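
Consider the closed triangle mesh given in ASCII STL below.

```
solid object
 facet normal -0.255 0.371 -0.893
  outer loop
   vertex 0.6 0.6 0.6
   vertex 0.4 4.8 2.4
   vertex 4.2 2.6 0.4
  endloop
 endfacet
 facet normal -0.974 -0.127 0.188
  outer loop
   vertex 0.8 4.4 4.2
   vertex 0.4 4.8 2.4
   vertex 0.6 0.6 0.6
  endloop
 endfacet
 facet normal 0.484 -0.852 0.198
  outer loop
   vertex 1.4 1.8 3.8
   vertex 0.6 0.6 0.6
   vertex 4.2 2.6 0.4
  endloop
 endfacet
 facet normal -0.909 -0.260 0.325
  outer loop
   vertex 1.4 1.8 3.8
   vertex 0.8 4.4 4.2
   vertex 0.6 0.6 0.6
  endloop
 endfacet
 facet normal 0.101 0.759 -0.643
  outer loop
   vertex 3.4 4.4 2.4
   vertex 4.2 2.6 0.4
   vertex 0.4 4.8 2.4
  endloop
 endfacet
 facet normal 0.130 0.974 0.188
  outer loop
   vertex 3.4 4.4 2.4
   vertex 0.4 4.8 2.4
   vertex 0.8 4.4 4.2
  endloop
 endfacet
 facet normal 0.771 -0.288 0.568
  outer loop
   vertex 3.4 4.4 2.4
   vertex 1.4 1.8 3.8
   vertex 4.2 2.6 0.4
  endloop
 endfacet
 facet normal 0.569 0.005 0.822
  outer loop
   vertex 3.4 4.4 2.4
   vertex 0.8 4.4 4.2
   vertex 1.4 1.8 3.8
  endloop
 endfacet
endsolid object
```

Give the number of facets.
8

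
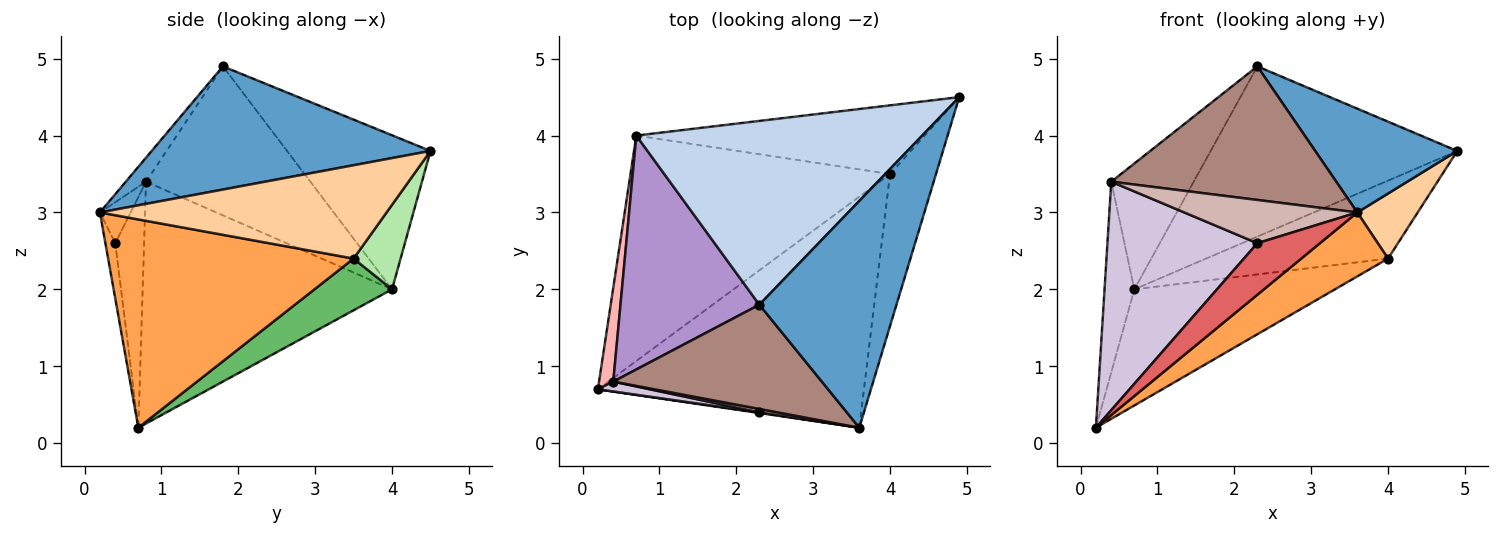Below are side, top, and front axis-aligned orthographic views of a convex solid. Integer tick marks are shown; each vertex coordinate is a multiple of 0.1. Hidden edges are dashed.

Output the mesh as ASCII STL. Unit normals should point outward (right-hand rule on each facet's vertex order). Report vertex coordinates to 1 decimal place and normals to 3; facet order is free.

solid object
 facet normal 0.633 -0.322 0.704
  outer loop
   vertex 2.3 1.8 4.9
   vertex 3.6 0.2 3.0
   vertex 4.9 4.5 3.8
  endloop
 endfacet
 facet normal -0.368 0.632 0.682
  outer loop
   vertex 0.7 4.0 2.0
   vertex 2.3 1.8 4.9
   vertex 4.9 4.5 3.8
  endloop
 endfacet
 facet normal 0.602 -0.213 -0.769
  outer loop
   vertex 4.0 3.5 2.4
   vertex 3.6 0.2 3.0
   vertex 0.2 0.7 0.2
  endloop
 endfacet
 facet normal 0.882 -0.186 -0.434
  outer loop
   vertex 4.0 3.5 2.4
   vertex 4.9 4.5 3.8
   vertex 3.6 0.2 3.0
  endloop
 endfacet
 facet normal 0.174 0.451 -0.875
  outer loop
   vertex 4.0 3.5 2.4
   vertex 0.2 0.7 0.2
   vertex 0.7 4.0 2.0
  endloop
 endfacet
 facet normal 0.190 0.737 -0.649
  outer loop
   vertex 4.0 3.5 2.4
   vertex 0.7 4.0 2.0
   vertex 4.9 4.5 3.8
  endloop
 endfacet
 facet normal -0.156 -0.988 0.013
  outer loop
   vertex 2.3 0.4 2.6
   vertex 0.2 0.7 0.2
   vertex 3.6 0.2 3.0
  endloop
 endfacet
 facet normal -0.991 0.118 0.058
  outer loop
   vertex 0.4 0.8 3.4
   vertex 0.7 4.0 2.0
   vertex 0.2 0.7 0.2
  endloop
 endfacet
 facet normal -0.687 0.344 0.640
  outer loop
   vertex 0.4 0.8 3.4
   vertex 2.3 1.8 4.9
   vertex 0.7 4.0 2.0
  endloop
 endfacet
 facet normal -0.189 -0.981 0.042
  outer loop
   vertex 0.4 0.8 3.4
   vertex 0.2 0.7 0.2
   vertex 2.3 0.4 2.6
  endloop
 endfacet
 facet normal -0.071 -0.786 0.614
  outer loop
   vertex 0.4 0.8 3.4
   vertex 3.6 0.2 3.0
   vertex 2.3 1.8 4.9
  endloop
 endfacet
 facet normal -0.175 -0.982 0.076
  outer loop
   vertex 0.4 0.8 3.4
   vertex 2.3 0.4 2.6
   vertex 3.6 0.2 3.0
  endloop
 endfacet
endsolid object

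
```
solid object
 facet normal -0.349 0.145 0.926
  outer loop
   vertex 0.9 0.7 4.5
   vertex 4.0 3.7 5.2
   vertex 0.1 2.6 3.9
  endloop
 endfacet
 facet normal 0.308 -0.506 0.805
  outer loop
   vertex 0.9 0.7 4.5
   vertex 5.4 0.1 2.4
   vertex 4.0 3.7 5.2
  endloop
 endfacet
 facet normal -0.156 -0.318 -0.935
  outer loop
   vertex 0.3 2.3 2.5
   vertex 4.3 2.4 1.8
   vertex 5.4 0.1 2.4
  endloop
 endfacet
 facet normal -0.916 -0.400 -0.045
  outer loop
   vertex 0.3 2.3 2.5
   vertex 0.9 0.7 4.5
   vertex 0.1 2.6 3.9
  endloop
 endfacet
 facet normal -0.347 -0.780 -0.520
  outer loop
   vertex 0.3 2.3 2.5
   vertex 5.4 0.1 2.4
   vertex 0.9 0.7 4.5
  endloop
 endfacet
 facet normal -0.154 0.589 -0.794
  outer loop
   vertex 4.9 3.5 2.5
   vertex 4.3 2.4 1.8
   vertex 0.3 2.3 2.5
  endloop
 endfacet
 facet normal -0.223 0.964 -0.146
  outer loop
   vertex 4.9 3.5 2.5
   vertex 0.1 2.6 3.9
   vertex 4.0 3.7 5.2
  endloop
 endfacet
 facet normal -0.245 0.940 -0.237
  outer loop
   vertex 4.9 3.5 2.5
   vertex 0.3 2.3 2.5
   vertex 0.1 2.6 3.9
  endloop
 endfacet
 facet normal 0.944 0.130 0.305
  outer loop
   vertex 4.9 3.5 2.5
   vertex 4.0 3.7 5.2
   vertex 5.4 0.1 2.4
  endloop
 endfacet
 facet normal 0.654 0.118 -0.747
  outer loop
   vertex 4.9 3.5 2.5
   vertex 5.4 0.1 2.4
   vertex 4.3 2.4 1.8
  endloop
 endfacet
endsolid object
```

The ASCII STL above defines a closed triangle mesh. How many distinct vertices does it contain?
7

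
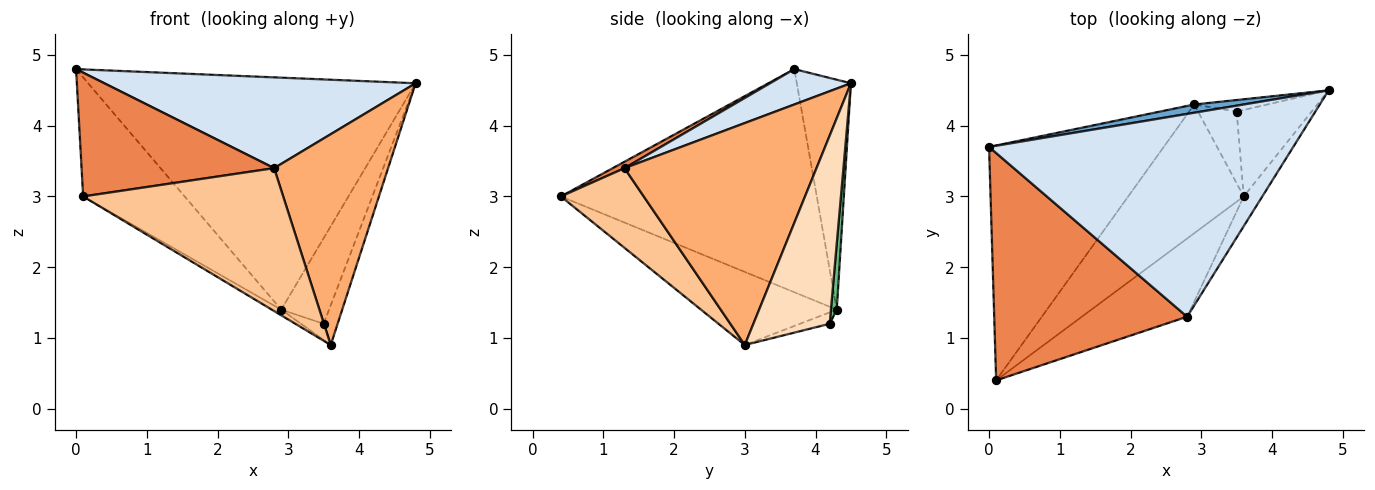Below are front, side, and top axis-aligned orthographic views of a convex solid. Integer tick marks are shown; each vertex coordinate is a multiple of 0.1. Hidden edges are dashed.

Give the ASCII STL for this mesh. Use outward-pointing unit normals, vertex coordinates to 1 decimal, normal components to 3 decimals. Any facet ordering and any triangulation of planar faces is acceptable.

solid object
 facet normal -0.163 0.986 0.035
  outer loop
   vertex 2.9 4.3 1.4
   vertex 0.0 3.7 4.8
   vertex 4.8 4.5 4.6
  endloop
 endfacet
 facet normal -0.752 0.298 -0.588
  outer loop
   vertex 2.9 4.3 1.4
   vertex 0.1 0.4 3.0
   vertex 0.0 3.7 4.8
  endloop
 endfacet
 facet normal -0.534 0.037 -0.844
  outer loop
   vertex 2.9 4.3 1.4
   vertex 3.6 3.0 0.9
   vertex 0.1 0.4 3.0
  endloop
 endfacet
 facet normal 0.106 -0.406 0.908
  outer loop
   vertex 2.8 1.3 3.4
   vertex 4.8 4.5 4.6
   vertex 0.0 3.7 4.8
  endloop
 endfacet
 facet normal 0.029 -0.478 0.878
  outer loop
   vertex 2.8 1.3 3.4
   vertex 0.0 3.7 4.8
   vertex 0.1 0.4 3.0
  endloop
 endfacet
 facet normal 0.858 -0.509 -0.072
  outer loop
   vertex 2.8 1.3 3.4
   vertex 3.6 3.0 0.9
   vertex 4.8 4.5 4.6
  endloop
 endfacet
 facet normal 0.342 -0.824 -0.451
  outer loop
   vertex 2.8 1.3 3.4
   vertex 0.1 0.4 3.0
   vertex 3.6 3.0 0.9
  endloop
 endfacet
 facet normal 0.916 0.168 -0.365
  outer loop
   vertex 3.5 4.2 1.2
   vertex 4.8 4.5 4.6
   vertex 3.6 3.0 0.9
  endloop
 endfacet
 facet normal 0.120 0.984 -0.133
  outer loop
   vertex 3.5 4.2 1.2
   vertex 2.9 4.3 1.4
   vertex 4.8 4.5 4.6
  endloop
 endfacet
 facet normal -0.277 0.211 -0.937
  outer loop
   vertex 3.5 4.2 1.2
   vertex 3.6 3.0 0.9
   vertex 2.9 4.3 1.4
  endloop
 endfacet
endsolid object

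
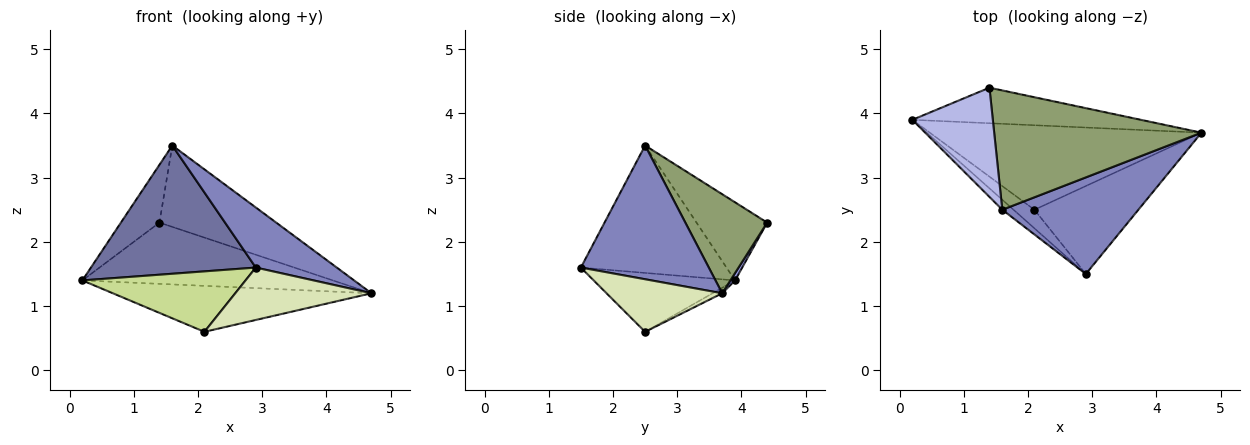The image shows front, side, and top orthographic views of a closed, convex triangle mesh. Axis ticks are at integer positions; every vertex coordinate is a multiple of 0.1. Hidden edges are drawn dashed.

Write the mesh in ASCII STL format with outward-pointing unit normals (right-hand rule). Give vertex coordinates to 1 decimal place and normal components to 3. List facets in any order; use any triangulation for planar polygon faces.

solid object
 facet normal -0.661 -0.748 -0.058
  outer loop
   vertex 1.6 2.5 3.5
   vertex 0.2 3.9 1.4
   vertex 2.9 1.5 1.6
  endloop
 endfacet
 facet normal 0.641 -0.406 0.652
  outer loop
   vertex 1.6 2.5 3.5
   vertex 2.9 1.5 1.6
   vertex 4.7 3.7 1.2
  endloop
 endfacet
 facet normal 0.016 0.865 -0.502
  outer loop
   vertex 1.4 4.4 2.3
   vertex 4.7 3.7 1.2
   vertex 0.2 3.9 1.4
  endloop
 endfacet
 facet normal -0.651 0.355 0.671
  outer loop
   vertex 1.4 4.4 2.3
   vertex 0.2 3.9 1.4
   vertex 1.6 2.5 3.5
  endloop
 endfacet
 facet normal 0.367 0.524 0.768
  outer loop
   vertex 1.4 4.4 2.3
   vertex 1.6 2.5 3.5
   vertex 4.7 3.7 1.2
  endloop
 endfacet
 facet normal -0.018 0.478 -0.878
  outer loop
   vertex 2.1 2.5 0.6
   vertex 0.2 3.9 1.4
   vertex 4.7 3.7 1.2
  endloop
 endfacet
 facet normal -0.638 -0.736 -0.226
  outer loop
   vertex 2.1 2.5 0.6
   vertex 2.9 1.5 1.6
   vertex 0.2 3.9 1.4
  endloop
 endfacet
 facet normal 0.398 -0.469 -0.788
  outer loop
   vertex 2.1 2.5 0.6
   vertex 4.7 3.7 1.2
   vertex 2.9 1.5 1.6
  endloop
 endfacet
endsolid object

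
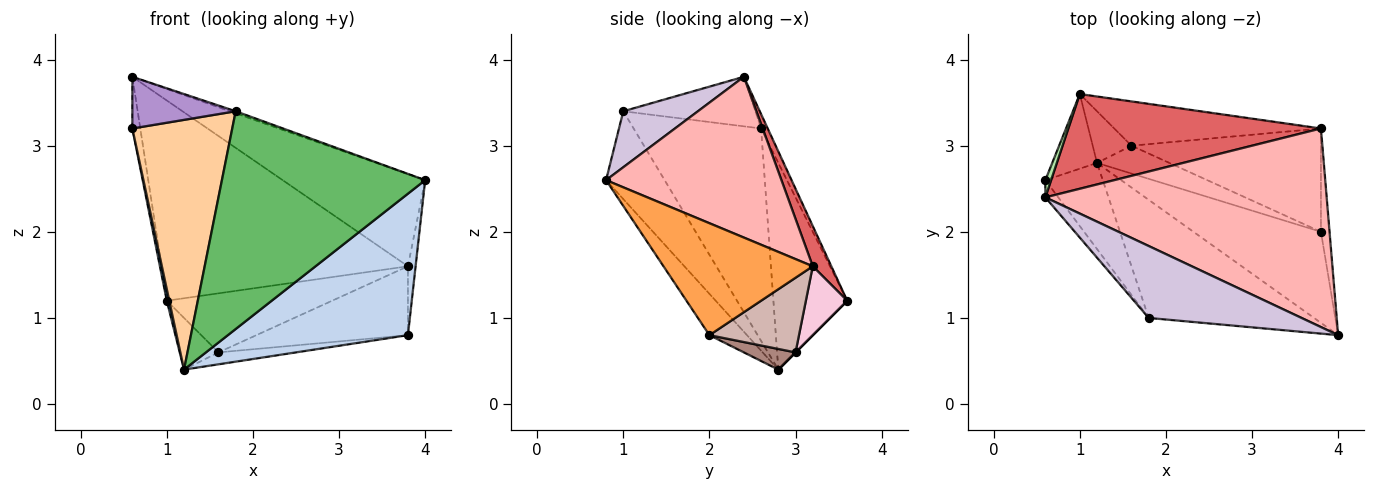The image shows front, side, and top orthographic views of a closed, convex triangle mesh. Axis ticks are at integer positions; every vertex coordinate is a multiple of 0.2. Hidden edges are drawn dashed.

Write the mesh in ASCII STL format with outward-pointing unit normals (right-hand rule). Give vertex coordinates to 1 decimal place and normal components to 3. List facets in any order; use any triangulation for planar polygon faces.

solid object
 facet normal -0.977 -0.033 -0.212
  outer loop
   vertex 1.2 2.8 0.4
   vertex 0.6 2.6 3.2
   vertex 1.0 3.6 1.2
  endloop
 endfacet
 facet normal -0.173 -0.828 -0.533
  outer loop
   vertex 3.8 2.0 0.8
   vertex 4.0 0.8 2.6
   vertex 1.2 2.8 0.4
  endloop
 endfacet
 facet normal 0.996 0.051 -0.077
  outer loop
   vertex 3.8 3.2 1.6
   vertex 4.0 0.8 2.6
   vertex 3.8 2.0 0.8
  endloop
 endfacet
 facet normal -0.770 -0.603 -0.208
  outer loop
   vertex 1.8 1.0 3.4
   vertex 0.6 2.6 3.2
   vertex 1.2 2.8 0.4
  endloop
 endfacet
 facet normal -0.246 -0.852 -0.462
  outer loop
   vertex 1.8 1.0 3.4
   vertex 1.2 2.8 0.4
   vertex 4.0 0.8 2.6
  endloop
 endfacet
 facet normal -0.620 0.744 0.248
  outer loop
   vertex 0.6 2.4 3.8
   vertex 1.0 3.6 1.2
   vertex 0.6 2.6 3.2
  endloop
 endfacet
 facet normal 0.068 0.902 0.427
  outer loop
   vertex 0.6 2.4 3.8
   vertex 3.8 3.2 1.6
   vertex 1.0 3.6 1.2
  endloop
 endfacet
 facet normal 0.460 0.374 0.805
  outer loop
   vertex 0.6 2.4 3.8
   vertex 4.0 0.8 2.6
   vertex 3.8 3.2 1.6
  endloop
 endfacet
 facet normal -0.771 -0.604 -0.201
  outer loop
   vertex 0.6 2.4 3.8
   vertex 0.6 2.6 3.2
   vertex 1.8 1.0 3.4
  endloop
 endfacet
 facet normal 0.344 0.026 0.939
  outer loop
   vertex 0.6 2.4 3.8
   vertex 1.8 1.0 3.4
   vertex 4.0 0.8 2.6
  endloop
 endfacet
 facet normal 0.254 0.381 -0.889
  outer loop
   vertex 1.6 3.0 0.6
   vertex 3.8 2.0 0.8
   vertex 1.2 2.8 0.4
  endloop
 endfacet
 facet normal 0.311 0.527 -0.791
  outer loop
   vertex 1.6 3.0 0.6
   vertex 3.8 3.2 1.6
   vertex 3.8 2.0 0.8
  endloop
 endfacet
 facet normal 0.000 0.707 -0.707
  outer loop
   vertex 1.6 3.0 0.6
   vertex 1.2 2.8 0.4
   vertex 1.0 3.6 1.2
  endloop
 endfacet
 facet normal 0.196 0.784 -0.588
  outer loop
   vertex 1.6 3.0 0.6
   vertex 1.0 3.6 1.2
   vertex 3.8 3.2 1.6
  endloop
 endfacet
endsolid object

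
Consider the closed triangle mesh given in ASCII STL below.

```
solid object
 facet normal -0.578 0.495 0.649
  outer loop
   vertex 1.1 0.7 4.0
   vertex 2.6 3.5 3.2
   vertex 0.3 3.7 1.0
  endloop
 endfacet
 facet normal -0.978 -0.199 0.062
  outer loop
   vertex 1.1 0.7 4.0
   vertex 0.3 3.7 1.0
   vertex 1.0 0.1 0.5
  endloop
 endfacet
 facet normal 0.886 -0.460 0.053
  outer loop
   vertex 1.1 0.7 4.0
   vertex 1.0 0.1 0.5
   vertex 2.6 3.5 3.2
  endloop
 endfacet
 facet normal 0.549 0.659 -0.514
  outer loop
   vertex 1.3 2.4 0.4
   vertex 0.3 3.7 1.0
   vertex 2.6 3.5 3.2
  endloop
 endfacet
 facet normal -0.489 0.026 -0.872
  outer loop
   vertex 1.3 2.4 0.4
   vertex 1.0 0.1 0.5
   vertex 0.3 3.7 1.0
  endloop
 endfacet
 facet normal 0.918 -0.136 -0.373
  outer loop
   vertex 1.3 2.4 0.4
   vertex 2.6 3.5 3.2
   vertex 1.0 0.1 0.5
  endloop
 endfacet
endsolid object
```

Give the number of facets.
6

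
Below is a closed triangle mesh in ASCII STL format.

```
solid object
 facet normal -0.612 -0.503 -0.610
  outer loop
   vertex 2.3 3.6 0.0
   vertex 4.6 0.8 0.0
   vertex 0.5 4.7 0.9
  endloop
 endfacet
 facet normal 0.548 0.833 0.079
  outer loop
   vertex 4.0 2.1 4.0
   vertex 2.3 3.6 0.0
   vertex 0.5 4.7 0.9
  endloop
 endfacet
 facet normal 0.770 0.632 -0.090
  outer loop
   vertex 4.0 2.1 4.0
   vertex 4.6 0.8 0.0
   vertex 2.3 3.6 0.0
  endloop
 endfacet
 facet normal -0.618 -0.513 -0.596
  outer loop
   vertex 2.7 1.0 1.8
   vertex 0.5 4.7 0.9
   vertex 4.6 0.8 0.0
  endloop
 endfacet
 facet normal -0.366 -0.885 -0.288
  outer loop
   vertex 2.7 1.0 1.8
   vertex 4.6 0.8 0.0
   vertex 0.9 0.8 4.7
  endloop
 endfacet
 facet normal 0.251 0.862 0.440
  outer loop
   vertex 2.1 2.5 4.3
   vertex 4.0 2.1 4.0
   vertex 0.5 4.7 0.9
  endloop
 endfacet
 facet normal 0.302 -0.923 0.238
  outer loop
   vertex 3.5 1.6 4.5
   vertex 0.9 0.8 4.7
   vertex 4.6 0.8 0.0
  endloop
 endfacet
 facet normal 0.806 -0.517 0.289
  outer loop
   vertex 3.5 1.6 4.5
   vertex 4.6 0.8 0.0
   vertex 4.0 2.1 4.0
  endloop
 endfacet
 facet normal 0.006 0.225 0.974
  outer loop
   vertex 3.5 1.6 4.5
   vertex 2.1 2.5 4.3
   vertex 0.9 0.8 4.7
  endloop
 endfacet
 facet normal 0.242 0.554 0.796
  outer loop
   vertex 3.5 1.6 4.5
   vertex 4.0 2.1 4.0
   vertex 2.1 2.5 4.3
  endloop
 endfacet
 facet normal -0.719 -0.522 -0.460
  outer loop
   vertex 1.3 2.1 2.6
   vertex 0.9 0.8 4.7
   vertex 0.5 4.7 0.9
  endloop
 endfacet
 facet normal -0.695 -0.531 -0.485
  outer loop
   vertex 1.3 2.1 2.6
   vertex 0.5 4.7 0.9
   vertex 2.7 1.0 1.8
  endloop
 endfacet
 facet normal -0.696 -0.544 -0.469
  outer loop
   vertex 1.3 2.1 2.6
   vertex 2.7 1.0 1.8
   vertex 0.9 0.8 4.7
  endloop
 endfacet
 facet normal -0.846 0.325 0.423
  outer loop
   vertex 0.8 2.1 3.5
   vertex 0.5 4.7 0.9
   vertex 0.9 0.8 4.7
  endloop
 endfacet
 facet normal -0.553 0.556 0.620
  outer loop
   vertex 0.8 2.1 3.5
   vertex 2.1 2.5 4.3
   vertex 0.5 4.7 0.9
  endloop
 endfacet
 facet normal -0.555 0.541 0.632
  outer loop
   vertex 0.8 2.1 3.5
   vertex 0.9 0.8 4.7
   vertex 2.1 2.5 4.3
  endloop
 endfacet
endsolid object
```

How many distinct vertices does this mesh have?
10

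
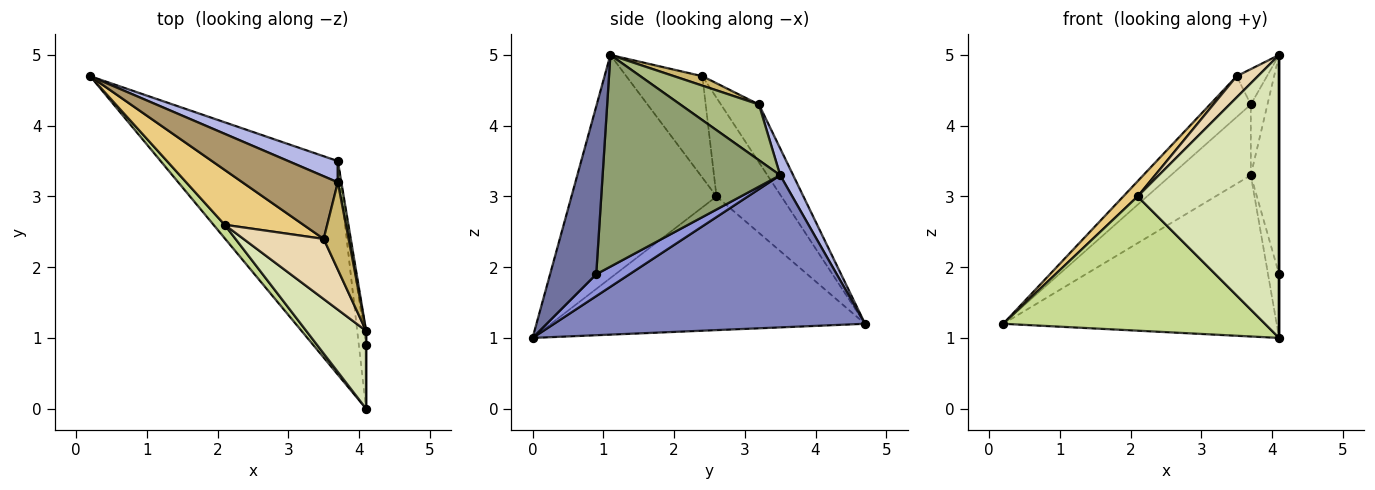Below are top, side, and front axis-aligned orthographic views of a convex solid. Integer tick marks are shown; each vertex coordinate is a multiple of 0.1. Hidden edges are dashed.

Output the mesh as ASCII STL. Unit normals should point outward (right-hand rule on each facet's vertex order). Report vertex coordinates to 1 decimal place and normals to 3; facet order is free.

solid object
 facet normal 1.000 0.000 0.000
  outer loop
   vertex 4.1 1.1 5.0
   vertex 4.1 0.0 1.0
   vertex 4.1 0.9 1.9
  endloop
 endfacet
 facet normal 0.565 0.497 -0.658
  outer loop
   vertex 3.7 3.5 3.3
   vertex 4.1 0.0 1.0
   vertex 0.2 4.7 1.2
  endloop
 endfacet
 facet normal 0.905 0.302 -0.302
  outer loop
   vertex 3.7 3.5 3.3
   vertex 4.1 0.9 1.9
   vertex 4.1 0.0 1.0
  endloop
 endfacet
 facet normal 0.154 0.946 0.284
  outer loop
   vertex 3.7 3.5 3.3
   vertex 0.2 4.7 1.2
   vertex 3.7 3.2 4.3
  endloop
 endfacet
 facet normal 0.987 0.157 -0.010
  outer loop
   vertex 3.7 3.5 3.3
   vertex 4.1 1.1 5.0
   vertex 4.1 0.9 1.9
  endloop
 endfacet
 facet normal 0.976 0.207 0.062
  outer loop
   vertex 3.7 3.5 3.3
   vertex 3.7 3.2 4.3
   vertex 4.1 1.1 5.0
  endloop
 endfacet
 facet normal -0.767 -0.639 0.064
  outer loop
   vertex 2.1 2.6 3.0
   vertex 0.2 4.7 1.2
   vertex 4.1 0.0 1.0
  endloop
 endfacet
 facet normal -0.703 -0.686 0.189
  outer loop
   vertex 2.1 2.6 3.0
   vertex 4.1 0.0 1.0
   vertex 4.1 1.1 5.0
  endloop
 endfacet
 facet normal -0.453 0.487 0.747
  outer loop
   vertex 3.5 2.4 4.7
   vertex 3.7 3.2 4.3
   vertex 0.2 4.7 1.2
  endloop
 endfacet
 facet normal 0.331 0.355 0.875
  outer loop
   vertex 3.5 2.4 4.7
   vertex 4.1 1.1 5.0
   vertex 3.7 3.2 4.3
  endloop
 endfacet
 facet normal -0.770 -0.170 0.614
  outer loop
   vertex 3.5 2.4 4.7
   vertex 0.2 4.7 1.2
   vertex 2.1 2.6 3.0
  endloop
 endfacet
 facet normal -0.766 -0.214 0.606
  outer loop
   vertex 3.5 2.4 4.7
   vertex 2.1 2.6 3.0
   vertex 4.1 1.1 5.0
  endloop
 endfacet
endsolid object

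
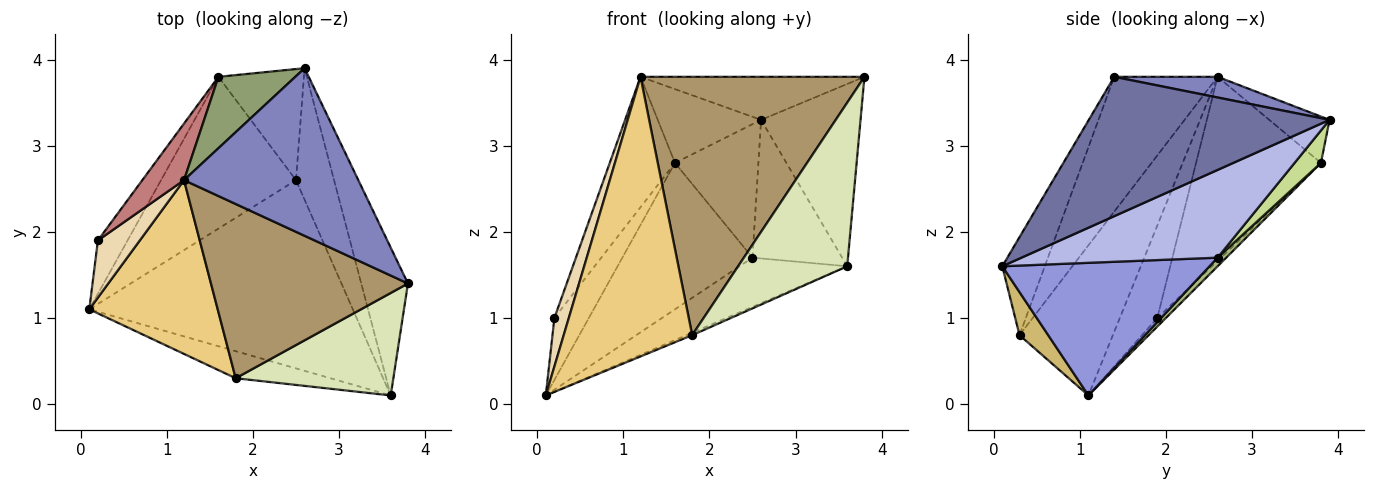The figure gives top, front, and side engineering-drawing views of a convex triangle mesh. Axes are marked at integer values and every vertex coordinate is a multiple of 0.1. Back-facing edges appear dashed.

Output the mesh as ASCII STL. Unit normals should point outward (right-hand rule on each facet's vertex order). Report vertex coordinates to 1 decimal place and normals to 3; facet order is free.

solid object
 facet normal 0.883 0.365 -0.296
  outer loop
   vertex 3.6 0.1 1.6
   vertex 2.6 3.9 3.3
   vertex 3.8 1.4 3.8
  endloop
 endfacet
 facet normal 0.114 0.247 0.962
  outer loop
   vertex 1.2 2.6 3.8
   vertex 3.8 1.4 3.8
   vertex 2.6 3.9 3.3
  endloop
 endfacet
 facet normal 0.438 0.227 -0.870
  outer loop
   vertex 2.5 2.6 1.7
   vertex 3.6 0.1 1.6
   vertex 0.1 1.1 0.1
  endloop
 endfacet
 facet normal 0.846 0.387 -0.367
  outer loop
   vertex 2.5 2.6 1.7
   vertex 2.6 3.9 3.3
   vertex 3.6 0.1 1.6
  endloop
 endfacet
 facet normal -0.387 0.663 0.641
  outer loop
   vertex 1.6 3.8 2.8
   vertex 1.2 2.6 3.8
   vertex 2.6 3.9 3.3
  endloop
 endfacet
 facet normal 0.046 0.693 -0.719
  outer loop
   vertex 1.6 3.8 2.8
   vertex 2.5 2.6 1.7
   vertex 0.1 1.1 0.1
  endloop
 endfacet
 facet normal 0.236 0.747 -0.622
  outer loop
   vertex 1.6 3.8 2.8
   vertex 2.6 3.9 3.3
   vertex 2.5 2.6 1.7
  endloop
 endfacet
 facet normal -0.313 -0.805 0.504
  outer loop
   vertex 1.8 0.3 0.8
   vertex 3.6 0.1 1.6
   vertex 3.8 1.4 3.8
  endloop
 endfacet
 facet normal -0.357 -0.774 0.522
  outer loop
   vertex 1.8 0.3 0.8
   vertex 3.8 1.4 3.8
   vertex 1.2 2.6 3.8
  endloop
 endfacet
 facet normal 0.412 0.082 -0.907
  outer loop
   vertex 1.8 0.3 0.8
   vertex 0.1 1.1 0.1
   vertex 3.6 0.1 1.6
  endloop
 endfacet
 facet normal -0.525 -0.723 0.449
  outer loop
   vertex 1.8 0.3 0.8
   vertex 1.2 2.6 3.8
   vertex 0.1 1.1 0.1
  endloop
 endfacet
 facet normal -0.859 -0.331 0.390
  outer loop
   vertex 0.2 1.9 1.0
   vertex 0.1 1.1 0.1
   vertex 1.2 2.6 3.8
  endloop
 endfacet
 facet normal -0.186 0.745 -0.641
  outer loop
   vertex 0.2 1.9 1.0
   vertex 1.6 3.8 2.8
   vertex 0.1 1.1 0.1
  endloop
 endfacet
 facet normal -0.869 0.454 0.197
  outer loop
   vertex 0.2 1.9 1.0
   vertex 1.2 2.6 3.8
   vertex 1.6 3.8 2.8
  endloop
 endfacet
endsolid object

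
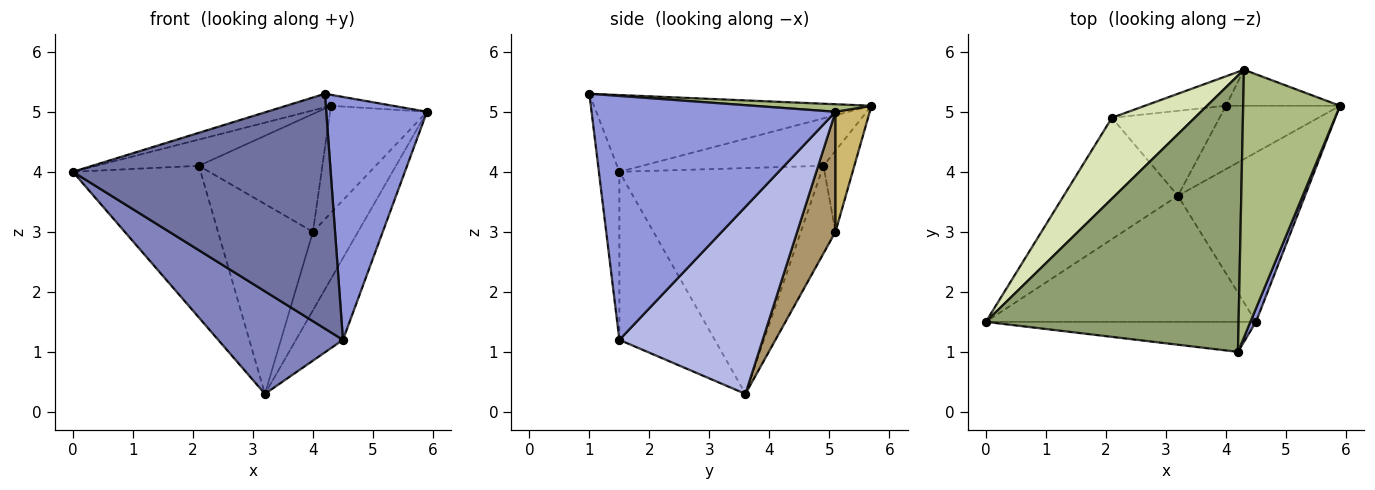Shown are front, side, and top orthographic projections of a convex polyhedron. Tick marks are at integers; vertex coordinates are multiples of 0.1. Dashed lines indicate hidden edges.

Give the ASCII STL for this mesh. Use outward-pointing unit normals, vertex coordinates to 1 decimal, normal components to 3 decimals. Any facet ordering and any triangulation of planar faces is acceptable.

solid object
 facet normal -0.079 -0.989 -0.126
  outer loop
   vertex 4.5 1.5 1.2
   vertex 4.2 1.0 5.3
   vertex 0.0 1.5 4.0
  endloop
 endfacet
 facet normal -0.435 -0.568 -0.699
  outer loop
   vertex 4.5 1.5 1.2
   vertex 0.0 1.5 4.0
   vertex 3.2 3.6 0.3
  endloop
 endfacet
 facet normal 0.924 -0.382 0.021
  outer loop
   vertex 4.5 1.5 1.2
   vertex 5.9 5.1 5.0
   vertex 4.2 1.0 5.3
  endloop
 endfacet
 facet normal 0.798 0.262 -0.542
  outer loop
   vertex 4.5 1.5 1.2
   vertex 3.2 3.6 0.3
   vertex 5.9 5.1 5.0
  endloop
 endfacet
 facet normal -0.290 0.047 0.956
  outer loop
   vertex 4.3 5.7 5.1
   vertex 0.0 1.5 4.0
   vertex 4.2 1.0 5.3
  endloop
 endfacet
 facet normal 0.078 0.041 0.996
  outer loop
   vertex 4.3 5.7 5.1
   vertex 4.2 1.0 5.3
   vertex 5.9 5.1 5.0
  endloop
 endfacet
 facet normal -0.777 0.492 -0.393
  outer loop
   vertex 2.1 4.9 4.1
   vertex 3.2 3.6 0.3
   vertex 0.0 1.5 4.0
  endloop
 endfacet
 facet normal -0.478 0.271 0.835
  outer loop
   vertex 2.1 4.9 4.1
   vertex 0.0 1.5 4.0
   vertex 4.3 5.7 5.1
  endloop
 endfacet
 facet normal 0.552 0.649 -0.524
  outer loop
   vertex 4.0 5.1 3.0
   vertex 5.9 5.1 5.0
   vertex 3.2 3.6 0.3
  endloop
 endfacet
 facet normal 0.318 0.899 -0.302
  outer loop
   vertex 4.0 5.1 3.0
   vertex 4.3 5.7 5.1
   vertex 5.9 5.1 5.0
  endloop
 endfacet
 facet normal -0.316 0.866 -0.388
  outer loop
   vertex 4.0 5.1 3.0
   vertex 3.2 3.6 0.3
   vertex 2.1 4.9 4.1
  endloop
 endfacet
 facet normal -0.236 0.943 -0.236
  outer loop
   vertex 4.0 5.1 3.0
   vertex 2.1 4.9 4.1
   vertex 4.3 5.7 5.1
  endloop
 endfacet
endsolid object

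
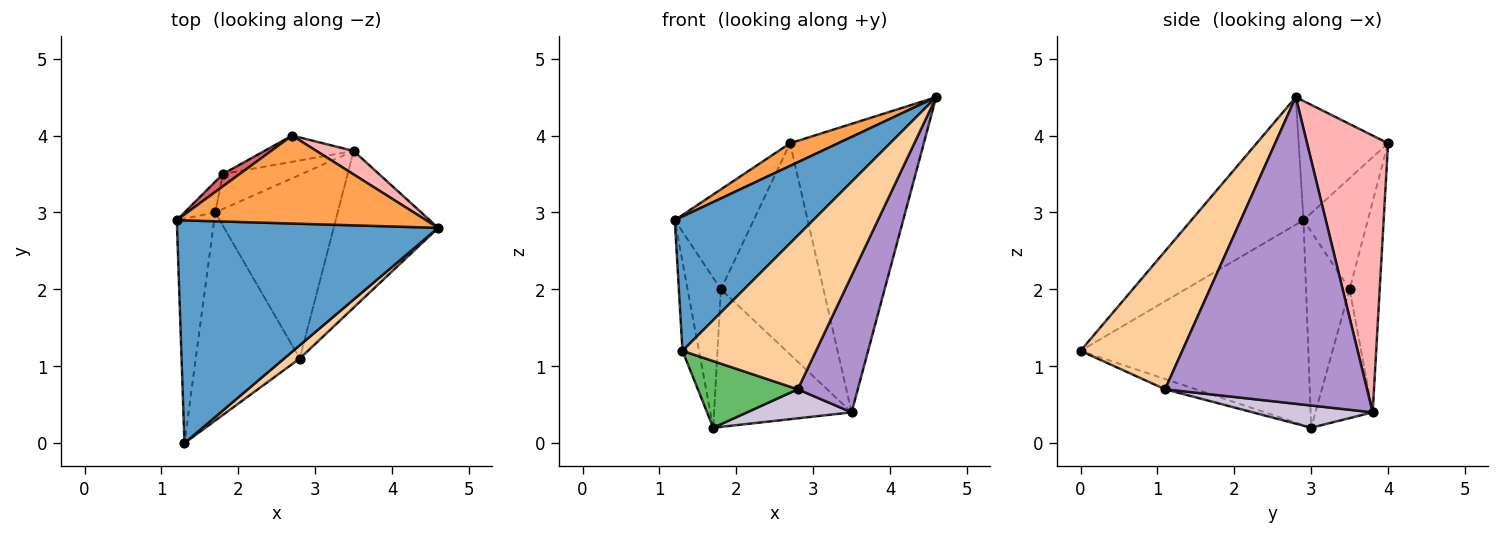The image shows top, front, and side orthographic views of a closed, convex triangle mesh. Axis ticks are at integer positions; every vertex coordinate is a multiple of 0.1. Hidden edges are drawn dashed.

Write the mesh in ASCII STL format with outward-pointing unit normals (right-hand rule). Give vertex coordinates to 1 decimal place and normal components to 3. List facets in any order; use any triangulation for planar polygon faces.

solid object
 facet normal -0.386 -0.476 0.790
  outer loop
   vertex 1.3 0.0 1.2
   vertex 4.6 2.8 4.5
   vertex 1.2 2.9 2.9
  endloop
 endfacet
 facet normal -0.981 0.071 -0.179
  outer loop
   vertex 1.7 3.0 0.2
   vertex 1.3 0.0 1.2
   vertex 1.2 2.9 2.9
  endloop
 endfacet
 facet normal -0.420 -0.226 0.879
  outer loop
   vertex 2.7 4.0 3.9
   vertex 1.2 2.9 2.9
   vertex 4.6 2.8 4.5
  endloop
 endfacet
 facet normal 0.605 -0.793 0.069
  outer loop
   vertex 2.8 1.1 0.7
   vertex 4.6 2.8 4.5
   vertex 1.3 0.0 1.2
  endloop
 endfacet
 facet normal -0.093 -0.304 -0.948
  outer loop
   vertex 2.8 1.1 0.7
   vertex 1.3 0.0 1.2
   vertex 1.7 3.0 0.2
  endloop
 endfacet
 facet normal -0.788 0.603 -0.124
  outer loop
   vertex 1.8 3.5 2.0
   vertex 1.7 3.0 0.2
   vertex 1.2 2.9 2.9
  endloop
 endfacet
 facet normal -0.629 0.772 0.095
  outer loop
   vertex 1.8 3.5 2.0
   vertex 1.2 2.9 2.9
   vertex 2.7 4.0 3.9
  endloop
 endfacet
 facet normal 0.517 0.853 0.069
  outer loop
   vertex 3.5 3.8 0.4
   vertex 2.7 4.0 3.9
   vertex 4.6 2.8 4.5
  endloop
 endfacet
 facet normal 0.911 -0.271 -0.311
  outer loop
   vertex 3.5 3.8 0.4
   vertex 4.6 2.8 4.5
   vertex 2.8 1.1 0.7
  endloop
 endfacet
 facet normal 0.176 -0.154 -0.972
  outer loop
   vertex 3.5 3.8 0.4
   vertex 2.8 1.1 0.7
   vertex 1.7 3.0 0.2
  endloop
 endfacet
 facet normal -0.374 0.899 -0.229
  outer loop
   vertex 3.5 3.8 0.4
   vertex 1.7 3.0 0.2
   vertex 1.8 3.5 2.0
  endloop
 endfacet
 facet normal -0.280 0.953 -0.118
  outer loop
   vertex 3.5 3.8 0.4
   vertex 1.8 3.5 2.0
   vertex 2.7 4.0 3.9
  endloop
 endfacet
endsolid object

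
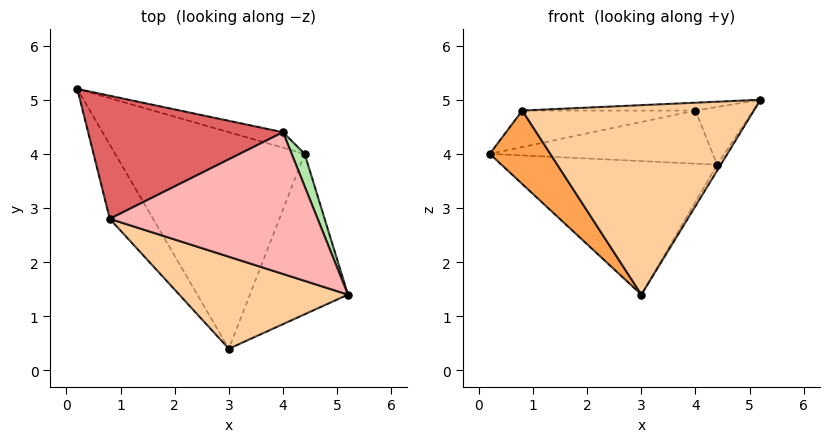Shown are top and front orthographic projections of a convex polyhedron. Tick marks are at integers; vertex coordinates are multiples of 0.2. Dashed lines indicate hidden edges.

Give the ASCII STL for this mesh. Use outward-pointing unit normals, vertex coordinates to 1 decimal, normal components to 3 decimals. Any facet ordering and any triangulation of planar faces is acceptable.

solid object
 facet normal 0.109 0.522 -0.846
  outer loop
   vertex 4.4 4.0 3.8
   vertex 3.0 0.4 1.4
   vertex 0.2 5.2 4.0
  endloop
 endfacet
 facet normal 0.851 0.019 -0.525
  outer loop
   vertex 4.4 4.0 3.8
   vertex 5.2 1.4 5.0
   vertex 3.0 0.4 1.4
  endloop
 endfacet
 facet normal -0.881 -0.332 -0.336
  outer loop
   vertex 0.8 2.8 4.8
   vertex 0.2 5.2 4.0
   vertex 3.0 0.4 1.4
  endloop
 endfacet
 facet normal -0.293 -0.860 0.418
  outer loop
   vertex 0.8 2.8 4.8
   vertex 3.0 0.4 1.4
   vertex 5.2 1.4 5.0
  endloop
 endfacet
 facet normal 0.253 0.929 -0.271
  outer loop
   vertex 4.0 4.4 4.8
   vertex 4.4 4.0 3.8
   vertex 0.2 5.2 4.0
  endloop
 endfacet
 facet normal 0.903 0.375 0.211
  outer loop
   vertex 4.0 4.4 4.8
   vertex 5.2 1.4 5.0
   vertex 4.4 4.0 3.8
  endloop
 endfacet
 facet normal -0.141 0.281 0.949
  outer loop
   vertex 4.0 4.4 4.8
   vertex 0.2 5.2 4.0
   vertex 0.8 2.8 4.8
  endloop
 endfacet
 facet normal -0.028 0.055 0.998
  outer loop
   vertex 4.0 4.4 4.8
   vertex 0.8 2.8 4.8
   vertex 5.2 1.4 5.0
  endloop
 endfacet
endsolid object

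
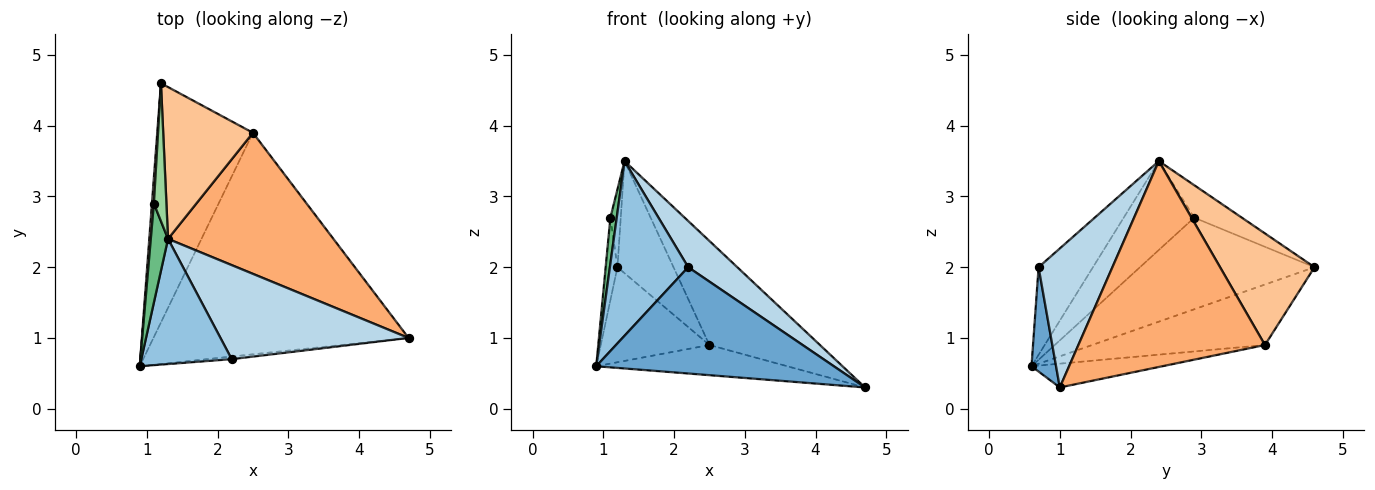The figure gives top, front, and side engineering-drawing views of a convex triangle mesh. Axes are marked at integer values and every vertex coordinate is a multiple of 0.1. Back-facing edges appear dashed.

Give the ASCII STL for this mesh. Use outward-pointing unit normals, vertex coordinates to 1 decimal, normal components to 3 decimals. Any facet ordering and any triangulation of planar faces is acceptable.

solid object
 facet normal 0.103 -0.994 -0.024
  outer loop
   vertex 2.2 0.7 2.0
   vertex 0.9 0.6 0.6
   vertex 4.7 1.0 0.3
  endloop
 endfacet
 facet normal -0.492 -0.708 0.507
  outer loop
   vertex 2.2 0.7 2.0
   vertex 1.3 2.4 3.5
   vertex 0.9 0.6 0.6
  endloop
 endfacet
 facet normal 0.553 -0.367 0.748
  outer loop
   vertex 2.2 0.7 2.0
   vertex 4.7 1.0 0.3
   vertex 1.3 2.4 3.5
  endloop
 endfacet
 facet normal -0.092 0.134 -0.987
  outer loop
   vertex 2.5 3.9 0.9
   vertex 4.7 1.0 0.3
   vertex 0.9 0.6 0.6
  endloop
 endfacet
 facet normal -0.507 0.318 -0.801
  outer loop
   vertex 2.5 3.9 0.9
   vertex 0.9 0.6 0.6
   vertex 1.2 4.6 2.0
  endloop
 endfacet
 facet normal 0.708 0.419 0.569
  outer loop
   vertex 2.5 3.9 0.9
   vertex 1.3 2.4 3.5
   vertex 4.7 1.0 0.3
  endloop
 endfacet
 facet normal 0.707 0.420 0.569
  outer loop
   vertex 2.5 3.9 0.9
   vertex 1.2 4.6 2.0
   vertex 1.3 2.4 3.5
  endloop
 endfacet
 facet normal -0.998 0.067 0.021
  outer loop
   vertex 1.1 2.9 2.7
   vertex 1.2 4.6 2.0
   vertex 0.9 0.6 0.6
  endloop
 endfacet
 facet normal -0.978 -0.088 0.189
  outer loop
   vertex 1.1 2.9 2.7
   vertex 0.9 0.6 0.6
   vertex 1.3 2.4 3.5
  endloop
 endfacet
 facet normal -0.914 0.199 0.353
  outer loop
   vertex 1.1 2.9 2.7
   vertex 1.3 2.4 3.5
   vertex 1.2 4.6 2.0
  endloop
 endfacet
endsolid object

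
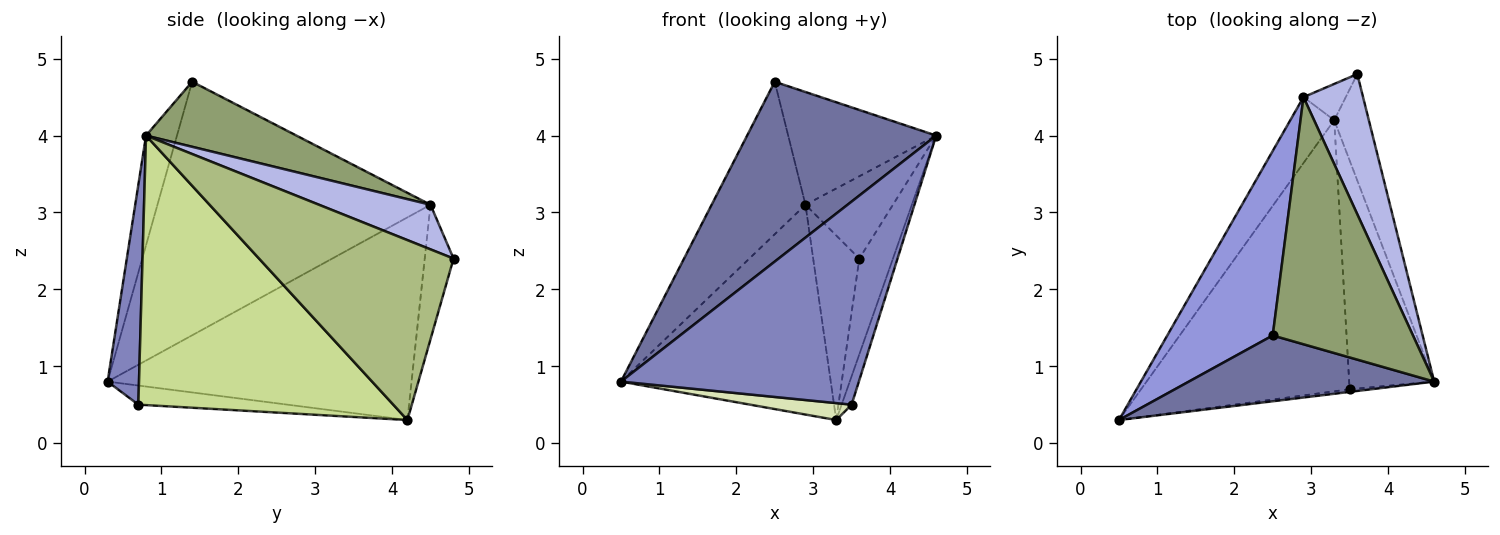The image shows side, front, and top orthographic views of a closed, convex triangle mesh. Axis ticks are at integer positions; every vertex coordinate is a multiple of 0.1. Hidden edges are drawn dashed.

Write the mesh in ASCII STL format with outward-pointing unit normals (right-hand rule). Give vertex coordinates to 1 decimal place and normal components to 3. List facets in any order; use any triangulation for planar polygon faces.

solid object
 facet normal -0.152 -0.928 0.340
  outer loop
   vertex 2.5 1.4 4.7
   vertex 0.5 0.3 0.8
   vertex 4.6 0.8 4.0
  endloop
 endfacet
 facet normal 0.131 -0.991 -0.013
  outer loop
   vertex 3.5 0.7 0.5
   vertex 4.6 0.8 4.0
   vertex 0.5 0.3 0.8
  endloop
 endfacet
 facet normal -0.880 0.302 0.366
  outer loop
   vertex 2.9 4.5 3.1
   vertex 0.5 0.3 0.8
   vertex 2.5 1.4 4.7
  endloop
 endfacet
 facet normal 0.542 0.425 0.725
  outer loop
   vertex 2.9 4.5 3.1
   vertex 4.6 0.8 4.0
   vertex 3.6 4.8 2.4
  endloop
 endfacet
 facet normal 0.389 0.382 0.838
  outer loop
   vertex 2.9 4.5 3.1
   vertex 2.5 1.4 4.7
   vertex 4.6 0.8 4.0
  endloop
 endfacet
 facet normal 0.968 0.168 -0.186
  outer loop
   vertex 3.3 4.2 0.3
   vertex 3.6 4.8 2.4
   vertex 4.6 0.8 4.0
  endloop
 endfacet
 facet normal 0.953 0.037 -0.301
  outer loop
   vertex 3.3 4.2 0.3
   vertex 4.6 0.8 4.0
   vertex 3.5 0.7 0.5
  endloop
 endfacet
 facet normal -0.091 -0.062 -0.994
  outer loop
   vertex 3.3 4.2 0.3
   vertex 3.5 0.7 0.5
   vertex 0.5 0.3 0.8
  endloop
 endfacet
 facet normal -0.810 0.559 -0.176
  outer loop
   vertex 3.3 4.2 0.3
   vertex 0.5 0.3 0.8
   vertex 2.9 4.5 3.1
  endloop
 endfacet
 facet normal -0.523 0.836 -0.164
  outer loop
   vertex 3.3 4.2 0.3
   vertex 2.9 4.5 3.1
   vertex 3.6 4.8 2.4
  endloop
 endfacet
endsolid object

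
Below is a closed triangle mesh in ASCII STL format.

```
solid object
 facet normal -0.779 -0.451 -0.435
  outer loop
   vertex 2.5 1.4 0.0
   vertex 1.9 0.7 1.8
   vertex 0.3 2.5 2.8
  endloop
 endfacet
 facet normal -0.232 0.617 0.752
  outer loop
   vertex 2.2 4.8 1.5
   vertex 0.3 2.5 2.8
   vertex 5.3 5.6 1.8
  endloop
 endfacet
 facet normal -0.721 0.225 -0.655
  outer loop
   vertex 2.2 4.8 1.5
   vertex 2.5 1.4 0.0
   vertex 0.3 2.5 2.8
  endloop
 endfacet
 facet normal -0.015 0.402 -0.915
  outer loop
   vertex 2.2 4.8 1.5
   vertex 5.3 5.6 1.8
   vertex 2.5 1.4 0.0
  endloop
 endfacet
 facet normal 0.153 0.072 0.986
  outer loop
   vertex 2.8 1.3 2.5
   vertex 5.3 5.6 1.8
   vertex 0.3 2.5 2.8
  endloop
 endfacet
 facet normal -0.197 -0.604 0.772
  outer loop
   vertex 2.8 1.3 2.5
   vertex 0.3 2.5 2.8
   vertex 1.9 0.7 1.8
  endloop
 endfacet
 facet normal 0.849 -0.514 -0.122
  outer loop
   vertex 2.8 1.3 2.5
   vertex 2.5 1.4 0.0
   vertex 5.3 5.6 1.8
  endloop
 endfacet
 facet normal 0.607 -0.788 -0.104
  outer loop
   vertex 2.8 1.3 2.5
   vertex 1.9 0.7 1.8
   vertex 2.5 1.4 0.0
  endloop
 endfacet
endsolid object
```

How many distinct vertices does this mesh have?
6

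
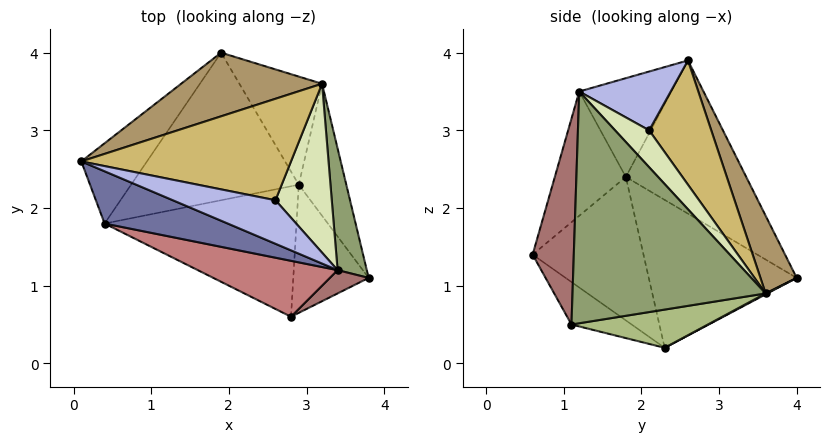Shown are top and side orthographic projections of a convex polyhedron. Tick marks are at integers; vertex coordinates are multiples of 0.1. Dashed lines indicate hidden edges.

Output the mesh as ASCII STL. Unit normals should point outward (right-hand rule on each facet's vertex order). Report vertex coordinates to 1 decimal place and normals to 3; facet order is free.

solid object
 facet normal -0.318 -0.862 0.396
  outer loop
   vertex 0.4 1.8 2.4
   vertex 3.4 1.2 3.5
   vertex 0.1 2.6 3.9
  endloop
 endfacet
 facet normal -0.855 0.367 -0.367
  outer loop
   vertex 0.4 1.8 2.4
   vertex 0.1 2.6 3.9
   vertex 1.9 4.0 1.1
  endloop
 endfacet
 facet normal -0.661 0.008 -0.750
  outer loop
   vertex 0.4 1.8 2.4
   vertex 1.9 4.0 1.1
   vertex 2.9 2.3 0.2
  endloop
 endfacet
 facet normal 0.365 0.679 0.637
  outer loop
   vertex 2.6 2.1 3.0
   vertex 0.1 2.6 3.9
   vertex 3.4 1.2 3.5
  endloop
 endfacet
 facet normal 0.969 0.213 0.122
  outer loop
   vertex 3.2 3.6 0.9
   vertex 3.4 1.2 3.5
   vertex 3.8 1.1 0.5
  endloop
 endfacet
 facet normal 0.604 0.265 -0.751
  outer loop
   vertex 3.2 3.6 0.9
   vertex 3.8 1.1 0.5
   vertex 2.9 2.3 0.2
  endloop
 endfacet
 facet normal 0.010 0.472 -0.881
  outer loop
   vertex 3.2 3.6 0.9
   vertex 2.9 2.3 0.2
   vertex 1.9 4.0 1.1
  endloop
 endfacet
 facet normal 0.397 0.689 0.606
  outer loop
   vertex 3.2 3.6 0.9
   vertex 2.6 2.1 3.0
   vertex 3.4 1.2 3.5
  endloop
 endfacet
 facet normal 0.320 0.749 0.580
  outer loop
   vertex 3.2 3.6 0.9
   vertex 1.9 4.0 1.1
   vertex 0.1 2.6 3.9
  endloop
 endfacet
 facet normal 0.360 0.707 0.608
  outer loop
   vertex 3.2 3.6 0.9
   vertex 0.1 2.6 3.9
   vertex 2.6 2.1 3.0
  endloop
 endfacet
 facet normal -0.424 -0.506 -0.752
  outer loop
   vertex 2.8 0.6 1.4
   vertex 2.9 2.3 0.2
   vertex 3.8 1.1 0.5
  endloop
 endfacet
 facet normal -0.529 -0.468 -0.708
  outer loop
   vertex 2.8 0.6 1.4
   vertex 0.4 1.8 2.4
   vertex 2.9 2.3 0.2
  endloop
 endfacet
 facet normal 0.513 -0.853 0.097
  outer loop
   vertex 2.8 0.6 1.4
   vertex 3.8 1.1 0.5
   vertex 3.4 1.2 3.5
  endloop
 endfacet
 facet normal -0.303 -0.890 0.341
  outer loop
   vertex 2.8 0.6 1.4
   vertex 3.4 1.2 3.5
   vertex 0.4 1.8 2.4
  endloop
 endfacet
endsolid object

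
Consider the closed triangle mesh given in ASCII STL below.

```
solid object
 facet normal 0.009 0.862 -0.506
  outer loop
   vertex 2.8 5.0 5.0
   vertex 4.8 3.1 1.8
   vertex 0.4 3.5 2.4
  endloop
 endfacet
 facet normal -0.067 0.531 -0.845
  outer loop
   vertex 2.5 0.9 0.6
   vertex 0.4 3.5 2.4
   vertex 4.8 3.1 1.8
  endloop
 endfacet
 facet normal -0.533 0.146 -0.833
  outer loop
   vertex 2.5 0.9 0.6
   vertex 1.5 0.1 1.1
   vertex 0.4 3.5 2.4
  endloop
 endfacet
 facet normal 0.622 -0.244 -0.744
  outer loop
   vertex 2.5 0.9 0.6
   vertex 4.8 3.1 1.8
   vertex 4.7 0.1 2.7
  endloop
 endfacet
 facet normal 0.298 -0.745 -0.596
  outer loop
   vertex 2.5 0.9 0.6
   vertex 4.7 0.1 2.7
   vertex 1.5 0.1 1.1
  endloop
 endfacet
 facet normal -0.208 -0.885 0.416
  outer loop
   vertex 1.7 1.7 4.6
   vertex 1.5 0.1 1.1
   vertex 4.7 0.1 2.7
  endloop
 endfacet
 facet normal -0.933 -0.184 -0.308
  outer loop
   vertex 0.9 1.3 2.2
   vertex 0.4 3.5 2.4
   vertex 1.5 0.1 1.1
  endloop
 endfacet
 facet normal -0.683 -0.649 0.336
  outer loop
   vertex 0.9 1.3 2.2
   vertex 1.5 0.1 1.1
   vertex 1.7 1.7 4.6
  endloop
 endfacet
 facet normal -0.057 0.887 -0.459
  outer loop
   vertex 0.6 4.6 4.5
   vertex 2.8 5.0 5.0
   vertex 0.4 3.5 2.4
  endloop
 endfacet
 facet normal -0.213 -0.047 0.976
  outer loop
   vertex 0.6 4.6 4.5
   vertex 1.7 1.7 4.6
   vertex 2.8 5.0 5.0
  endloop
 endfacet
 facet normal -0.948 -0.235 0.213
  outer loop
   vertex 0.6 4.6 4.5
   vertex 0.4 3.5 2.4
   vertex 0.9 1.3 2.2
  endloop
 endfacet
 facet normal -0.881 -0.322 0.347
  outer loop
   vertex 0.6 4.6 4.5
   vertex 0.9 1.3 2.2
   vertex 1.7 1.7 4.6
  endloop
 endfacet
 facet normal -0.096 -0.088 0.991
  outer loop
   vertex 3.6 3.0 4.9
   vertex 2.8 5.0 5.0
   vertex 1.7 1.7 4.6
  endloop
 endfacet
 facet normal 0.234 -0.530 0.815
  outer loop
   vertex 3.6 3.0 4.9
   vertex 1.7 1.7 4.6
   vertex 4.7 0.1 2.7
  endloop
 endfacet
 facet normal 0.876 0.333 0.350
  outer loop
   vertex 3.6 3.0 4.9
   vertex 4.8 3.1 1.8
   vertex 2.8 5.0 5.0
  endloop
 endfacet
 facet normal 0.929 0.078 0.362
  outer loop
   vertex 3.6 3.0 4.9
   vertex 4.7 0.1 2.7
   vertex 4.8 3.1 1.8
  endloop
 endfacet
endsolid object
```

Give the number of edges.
24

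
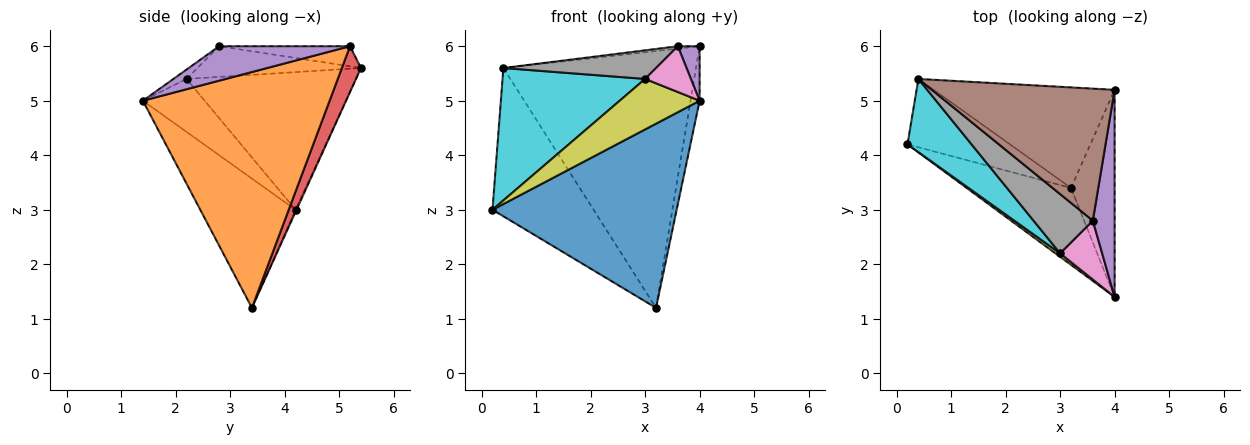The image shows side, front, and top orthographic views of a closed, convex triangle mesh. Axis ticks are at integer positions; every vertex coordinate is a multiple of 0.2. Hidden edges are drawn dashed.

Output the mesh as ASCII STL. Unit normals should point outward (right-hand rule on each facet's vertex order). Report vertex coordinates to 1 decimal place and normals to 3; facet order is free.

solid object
 facet normal -0.431 -0.833 -0.348
  outer loop
   vertex 3.2 3.4 1.2
   vertex 4.0 1.4 5.0
   vertex 0.2 4.2 3.0
  endloop
 endfacet
 facet normal 0.982 0.048 -0.182
  outer loop
   vertex 3.2 3.4 1.2
   vertex 4.0 5.2 6.0
   vertex 4.0 1.4 5.0
  endloop
 endfacet
 facet normal -0.009 0.908 -0.418
  outer loop
   vertex 0.4 5.4 5.6
   vertex 3.2 3.4 1.2
   vertex 0.2 4.2 3.0
  endloop
 endfacet
 facet normal 0.092 0.927 -0.363
  outer loop
   vertex 0.4 5.4 5.6
   vertex 4.0 5.2 6.0
   vertex 3.2 3.4 1.2
  endloop
 endfacet
 facet normal 0.837 -0.139 0.530
  outer loop
   vertex 3.6 2.8 6.0
   vertex 4.0 1.4 5.0
   vertex 4.0 5.2 6.0
  endloop
 endfacet
 facet normal -0.109 0.018 0.994
  outer loop
   vertex 3.6 2.8 6.0
   vertex 4.0 5.2 6.0
   vertex 0.4 5.4 5.6
  endloop
 endfacet
 facet normal -0.173 -0.605 0.777
  outer loop
   vertex 3.0 2.2 5.4
   vertex 4.0 1.4 5.0
   vertex 3.6 2.8 6.0
  endloop
 endfacet
 facet normal -0.422 -0.394 0.816
  outer loop
   vertex 3.0 2.2 5.4
   vertex 3.6 2.8 6.0
   vertex 0.4 5.4 5.6
  endloop
 endfacet
 facet normal -0.611 -0.790 0.054
  outer loop
   vertex 3.0 2.2 5.4
   vertex 0.2 4.2 3.0
   vertex 4.0 1.4 5.0
  endloop
 endfacet
 facet normal -0.721 -0.607 0.335
  outer loop
   vertex 3.0 2.2 5.4
   vertex 0.4 5.4 5.6
   vertex 0.2 4.2 3.0
  endloop
 endfacet
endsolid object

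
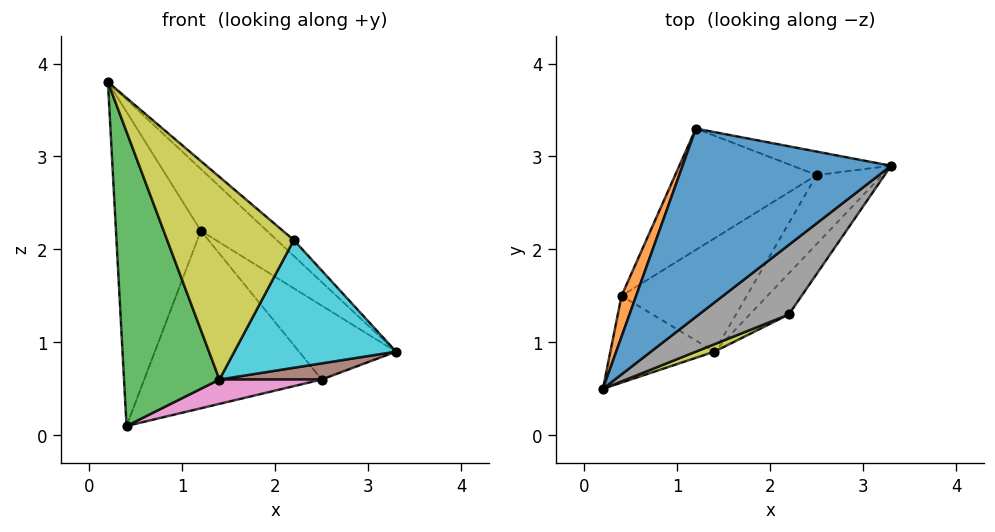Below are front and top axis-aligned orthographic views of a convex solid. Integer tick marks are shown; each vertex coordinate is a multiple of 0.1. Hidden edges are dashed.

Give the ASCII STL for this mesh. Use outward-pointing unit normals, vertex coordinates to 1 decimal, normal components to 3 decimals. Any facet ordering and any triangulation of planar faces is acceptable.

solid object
 facet normal 0.544 0.262 0.798
  outer loop
   vertex 1.2 3.3 2.2
   vertex 0.2 0.5 3.8
   vertex 3.3 2.9 0.9
  endloop
 endfacet
 facet normal -0.932 0.360 0.047
  outer loop
   vertex 0.4 1.5 0.1
   vertex 0.2 0.5 3.8
   vertex 1.2 3.3 2.2
  endloop
 endfacet
 facet normal -0.398 -0.880 -0.259
  outer loop
   vertex 1.4 0.9 0.6
   vertex 0.2 0.5 3.8
   vertex 0.4 1.5 0.1
  endloop
 endfacet
 facet normal -0.006 0.953 -0.302
  outer loop
   vertex 2.5 2.8 0.6
   vertex 1.2 3.3 2.2
   vertex 3.3 2.9 0.9
  endloop
 endfacet
 facet normal -0.353 0.773 -0.528
  outer loop
   vertex 2.5 2.8 0.6
   vertex 0.4 1.5 0.1
   vertex 1.2 3.3 2.2
  endloop
 endfacet
 facet normal 0.366 -0.212 -0.906
  outer loop
   vertex 2.5 2.8 0.6
   vertex 3.3 2.9 0.9
   vertex 1.4 0.9 0.6
  endloop
 endfacet
 facet normal 0.341 -0.197 -0.919
  outer loop
   vertex 2.5 2.8 0.6
   vertex 1.4 0.9 0.6
   vertex 0.4 1.5 0.1
  endloop
 endfacet
 facet normal 0.595 0.179 0.784
  outer loop
   vertex 2.2 1.3 2.1
   vertex 3.3 2.9 0.9
   vertex 0.2 0.5 3.8
  endloop
 endfacet
 facet normal 0.396 -0.918 0.034
  outer loop
   vertex 2.2 1.3 2.1
   vertex 0.2 0.5 3.8
   vertex 1.4 0.9 0.6
  endloop
 endfacet
 facet normal 0.724 -0.656 -0.211
  outer loop
   vertex 2.2 1.3 2.1
   vertex 1.4 0.9 0.6
   vertex 3.3 2.9 0.9
  endloop
 endfacet
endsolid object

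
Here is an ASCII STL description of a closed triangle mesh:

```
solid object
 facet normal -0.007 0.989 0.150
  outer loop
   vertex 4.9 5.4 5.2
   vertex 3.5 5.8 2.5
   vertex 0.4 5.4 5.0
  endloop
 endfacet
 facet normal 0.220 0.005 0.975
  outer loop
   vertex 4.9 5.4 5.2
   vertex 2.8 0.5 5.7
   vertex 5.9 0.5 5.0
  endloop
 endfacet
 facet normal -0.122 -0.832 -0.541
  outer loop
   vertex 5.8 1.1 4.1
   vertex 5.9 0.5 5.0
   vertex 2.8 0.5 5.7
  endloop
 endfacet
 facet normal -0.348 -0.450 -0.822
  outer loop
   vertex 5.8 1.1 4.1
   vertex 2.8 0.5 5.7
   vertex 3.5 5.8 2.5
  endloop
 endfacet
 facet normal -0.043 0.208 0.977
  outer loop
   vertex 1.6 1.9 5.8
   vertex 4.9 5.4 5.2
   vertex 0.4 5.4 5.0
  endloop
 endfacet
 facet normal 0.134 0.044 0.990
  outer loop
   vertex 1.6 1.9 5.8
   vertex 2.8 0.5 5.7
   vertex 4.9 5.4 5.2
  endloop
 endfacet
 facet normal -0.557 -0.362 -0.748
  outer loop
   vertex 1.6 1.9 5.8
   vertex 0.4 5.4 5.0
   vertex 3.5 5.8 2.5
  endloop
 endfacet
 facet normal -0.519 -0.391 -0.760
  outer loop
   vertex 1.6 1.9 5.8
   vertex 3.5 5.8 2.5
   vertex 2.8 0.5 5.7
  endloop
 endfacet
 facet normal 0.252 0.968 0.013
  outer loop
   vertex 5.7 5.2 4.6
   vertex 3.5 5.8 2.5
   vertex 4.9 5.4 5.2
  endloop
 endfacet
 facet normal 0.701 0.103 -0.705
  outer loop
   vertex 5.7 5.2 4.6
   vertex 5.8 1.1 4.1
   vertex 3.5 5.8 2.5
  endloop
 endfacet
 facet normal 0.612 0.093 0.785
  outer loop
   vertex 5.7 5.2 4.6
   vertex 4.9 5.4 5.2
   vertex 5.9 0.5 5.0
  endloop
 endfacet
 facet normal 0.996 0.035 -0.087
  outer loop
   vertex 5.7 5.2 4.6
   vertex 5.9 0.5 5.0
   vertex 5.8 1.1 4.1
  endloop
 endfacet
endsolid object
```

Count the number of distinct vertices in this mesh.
8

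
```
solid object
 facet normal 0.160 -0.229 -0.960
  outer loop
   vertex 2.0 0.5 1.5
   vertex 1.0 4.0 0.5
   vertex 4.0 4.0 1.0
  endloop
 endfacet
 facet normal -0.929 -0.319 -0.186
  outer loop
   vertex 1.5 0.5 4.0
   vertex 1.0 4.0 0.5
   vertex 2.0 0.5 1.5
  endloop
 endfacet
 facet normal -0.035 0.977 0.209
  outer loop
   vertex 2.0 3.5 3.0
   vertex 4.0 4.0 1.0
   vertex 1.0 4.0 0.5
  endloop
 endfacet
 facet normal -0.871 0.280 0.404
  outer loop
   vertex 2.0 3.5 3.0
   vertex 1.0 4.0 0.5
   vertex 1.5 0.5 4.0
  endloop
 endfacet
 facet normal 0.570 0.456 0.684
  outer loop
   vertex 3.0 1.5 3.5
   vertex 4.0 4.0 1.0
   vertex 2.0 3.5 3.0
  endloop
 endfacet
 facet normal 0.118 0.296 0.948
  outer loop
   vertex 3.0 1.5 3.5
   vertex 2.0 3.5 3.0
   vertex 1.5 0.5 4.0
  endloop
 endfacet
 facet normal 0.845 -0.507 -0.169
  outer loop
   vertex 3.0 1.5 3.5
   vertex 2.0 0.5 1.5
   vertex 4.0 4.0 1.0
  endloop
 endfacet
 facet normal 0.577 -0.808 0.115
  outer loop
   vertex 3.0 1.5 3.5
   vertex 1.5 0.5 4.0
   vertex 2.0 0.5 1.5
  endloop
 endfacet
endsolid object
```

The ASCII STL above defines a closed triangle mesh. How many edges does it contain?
12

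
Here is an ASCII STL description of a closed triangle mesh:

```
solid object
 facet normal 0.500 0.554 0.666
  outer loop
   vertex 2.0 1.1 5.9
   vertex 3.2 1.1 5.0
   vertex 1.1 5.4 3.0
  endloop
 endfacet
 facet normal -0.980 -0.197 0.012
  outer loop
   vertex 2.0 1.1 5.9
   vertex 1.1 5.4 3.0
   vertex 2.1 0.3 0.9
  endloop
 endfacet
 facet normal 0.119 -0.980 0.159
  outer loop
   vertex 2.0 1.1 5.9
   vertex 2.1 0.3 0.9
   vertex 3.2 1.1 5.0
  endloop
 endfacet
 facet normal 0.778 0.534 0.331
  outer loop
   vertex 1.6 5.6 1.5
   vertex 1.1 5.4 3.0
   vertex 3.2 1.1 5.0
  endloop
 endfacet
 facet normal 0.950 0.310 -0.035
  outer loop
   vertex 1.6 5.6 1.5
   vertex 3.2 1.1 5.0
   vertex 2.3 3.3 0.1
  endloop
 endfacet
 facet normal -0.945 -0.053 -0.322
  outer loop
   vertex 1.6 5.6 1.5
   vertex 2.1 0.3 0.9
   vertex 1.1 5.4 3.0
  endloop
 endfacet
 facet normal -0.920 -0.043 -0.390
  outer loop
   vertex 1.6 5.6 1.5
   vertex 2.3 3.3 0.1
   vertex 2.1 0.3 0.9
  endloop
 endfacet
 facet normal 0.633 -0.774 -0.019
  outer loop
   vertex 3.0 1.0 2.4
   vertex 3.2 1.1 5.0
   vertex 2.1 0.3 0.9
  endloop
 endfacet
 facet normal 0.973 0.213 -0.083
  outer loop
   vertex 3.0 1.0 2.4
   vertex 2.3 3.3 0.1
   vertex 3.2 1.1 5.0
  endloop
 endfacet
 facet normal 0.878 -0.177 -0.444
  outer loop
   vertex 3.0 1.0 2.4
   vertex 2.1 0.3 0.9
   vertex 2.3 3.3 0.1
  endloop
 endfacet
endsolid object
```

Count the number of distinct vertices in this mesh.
7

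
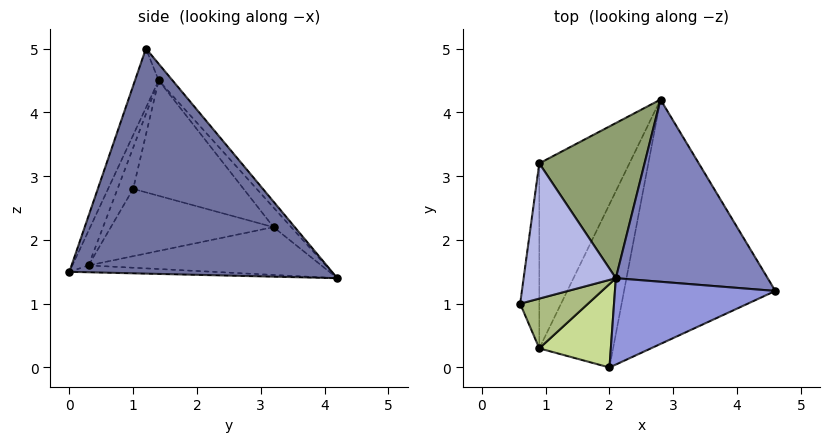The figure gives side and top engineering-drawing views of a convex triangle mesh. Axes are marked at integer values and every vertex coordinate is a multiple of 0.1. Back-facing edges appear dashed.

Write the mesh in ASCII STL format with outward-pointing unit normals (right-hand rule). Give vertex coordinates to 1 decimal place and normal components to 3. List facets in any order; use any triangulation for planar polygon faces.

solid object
 facet normal 0.818 -0.169 -0.550
  outer loop
   vertex 2.0 0.0 1.5
   vertex 2.8 4.2 1.4
   vertex 4.6 1.2 5.0
  endloop
 endfacet
 facet normal -0.072 0.748 0.660
  outer loop
   vertex 2.1 1.4 4.5
   vertex 4.6 1.2 5.0
   vertex 2.8 4.2 1.4
  endloop
 endfacet
 facet normal -0.156 -0.893 0.422
  outer loop
   vertex 2.1 1.4 4.5
   vertex 2.0 0.0 1.5
   vertex 4.6 1.2 5.0
  endloop
 endfacet
 facet normal -0.753 0.267 0.602
  outer loop
   vertex 0.9 3.2 2.2
   vertex 0.6 1.0 2.8
   vertex 2.1 1.4 4.5
  endloop
 endfacet
 facet normal -0.121 0.750 0.650
  outer loop
   vertex 0.9 3.2 2.2
   vertex 2.1 1.4 4.5
   vertex 2.8 4.2 1.4
  endloop
 endfacet
 facet normal -0.264 -0.860 0.436
  outer loop
   vertex 0.9 0.3 1.6
   vertex 2.1 1.4 4.5
   vertex 0.6 1.0 2.8
  endloop
 endfacet
 facet normal -0.203 -0.885 0.420
  outer loop
   vertex 0.9 0.3 1.6
   vertex 2.0 0.0 1.5
   vertex 2.1 1.4 4.5
  endloop
 endfacet
 facet normal -0.960 0.056 -0.273
  outer loop
   vertex 0.9 0.3 1.6
   vertex 0.6 1.0 2.8
   vertex 0.9 3.2 2.2
  endloop
 endfacet
 facet normal -0.092 -0.006 -0.996
  outer loop
   vertex 0.9 0.3 1.6
   vertex 2.8 4.2 1.4
   vertex 2.0 0.0 1.5
  endloop
 endfacet
 facet normal -0.461 0.180 -0.869
  outer loop
   vertex 0.9 0.3 1.6
   vertex 0.9 3.2 2.2
   vertex 2.8 4.2 1.4
  endloop
 endfacet
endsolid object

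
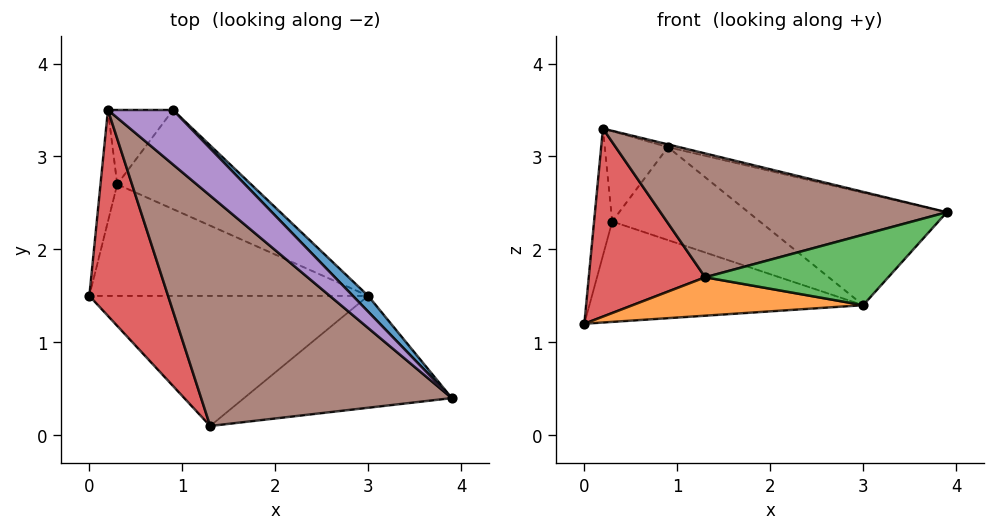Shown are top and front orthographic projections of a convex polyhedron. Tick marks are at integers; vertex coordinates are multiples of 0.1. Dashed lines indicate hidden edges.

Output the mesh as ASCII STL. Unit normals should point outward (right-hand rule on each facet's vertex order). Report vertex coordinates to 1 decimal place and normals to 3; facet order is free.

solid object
 facet normal 0.726 0.681 0.096
  outer loop
   vertex 3.0 1.5 1.4
   vertex 0.9 3.5 3.1
   vertex 3.9 0.4 2.4
  endloop
 endfacet
 facet normal 0.064 -0.283 -0.957
  outer loop
   vertex 3.0 1.5 1.4
   vertex 1.3 0.1 1.7
   vertex 0.0 1.5 1.2
  endloop
 endfacet
 facet normal 0.278 -0.512 -0.813
  outer loop
   vertex 3.0 1.5 1.4
   vertex 3.9 0.4 2.4
   vertex 1.3 0.1 1.7
  endloop
 endfacet
 facet normal -0.711 -0.474 0.519
  outer loop
   vertex 0.2 3.5 3.3
   vertex 0.0 1.5 1.2
   vertex 1.3 0.1 1.7
  endloop
 endfacet
 facet normal 0.274 0.049 0.960
  outer loop
   vertex 0.2 3.5 3.3
   vertex 3.9 0.4 2.4
   vertex 0.9 3.5 3.1
  endloop
 endfacet
 facet normal -0.180 -0.466 0.866
  outer loop
   vertex 0.2 3.5 3.3
   vertex 1.3 0.1 1.7
   vertex 3.9 0.4 2.4
  endloop
 endfacet
 facet normal -0.506 0.648 -0.569
  outer loop
   vertex 0.3 2.7 2.3
   vertex 0.0 1.5 1.2
   vertex 0.2 3.5 3.3
  endloop
 endfacet
 facet normal -0.179 0.760 -0.625
  outer loop
   vertex 0.3 2.7 2.3
   vertex 0.2 3.5 3.3
   vertex 0.9 3.5 3.1
  endloop
 endfacet
 facet normal 0.049 0.668 -0.742
  outer loop
   vertex 0.3 2.7 2.3
   vertex 3.0 1.5 1.4
   vertex 0.0 1.5 1.2
  endloop
 endfacet
 facet normal 0.061 0.683 -0.728
  outer loop
   vertex 0.3 2.7 2.3
   vertex 0.9 3.5 3.1
   vertex 3.0 1.5 1.4
  endloop
 endfacet
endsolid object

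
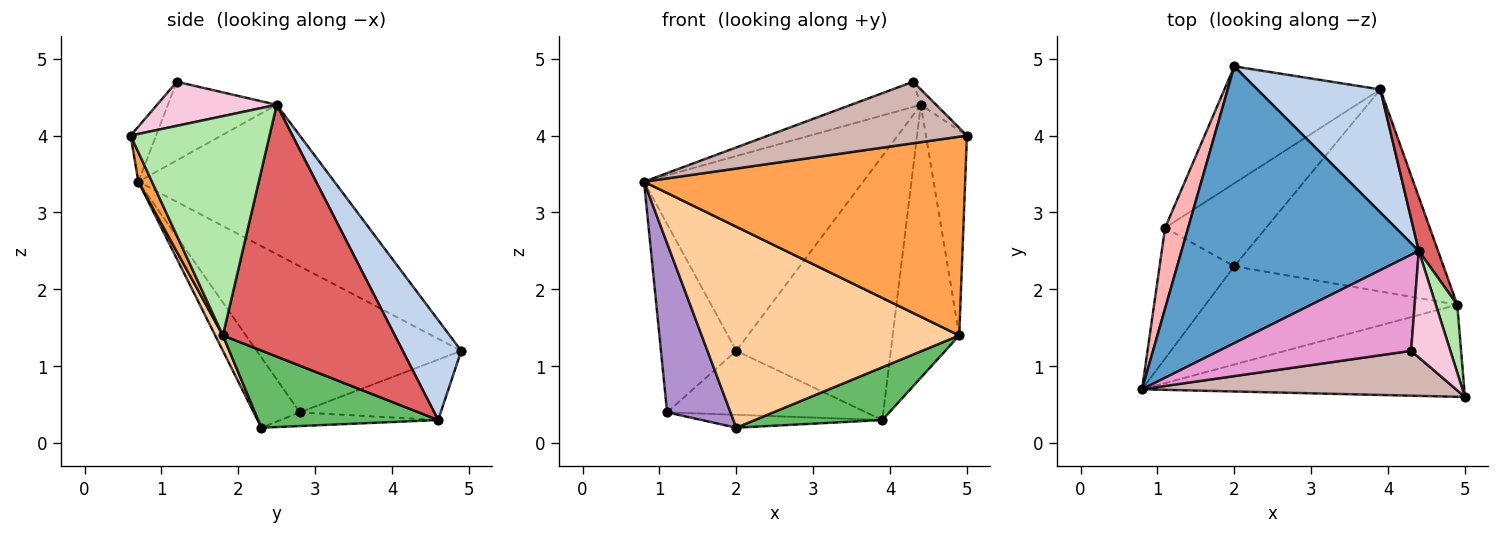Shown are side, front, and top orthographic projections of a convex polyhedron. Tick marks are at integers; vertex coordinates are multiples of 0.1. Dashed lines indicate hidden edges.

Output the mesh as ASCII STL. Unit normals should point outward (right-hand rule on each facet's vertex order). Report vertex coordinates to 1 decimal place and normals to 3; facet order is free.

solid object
 facet normal -0.458 0.512 0.727
  outer loop
   vertex 4.4 2.5 4.4
   vertex 2.0 4.9 1.2
   vertex 0.8 0.7 3.4
  endloop
 endfacet
 facet normal 0.325 0.857 0.400
  outer loop
   vertex 4.4 2.5 4.4
   vertex 3.9 4.6 0.3
   vertex 2.0 4.9 1.2
  endloop
 endfacet
 facet normal 0.038 -0.907 -0.420
  outer loop
   vertex 4.9 1.8 1.4
   vertex 5.0 0.6 4.0
   vertex 0.8 0.7 3.4
  endloop
 endfacet
 facet normal 0.027 -0.898 -0.439
  outer loop
   vertex 4.9 1.8 1.4
   vertex 0.8 0.7 3.4
   vertex 2.0 2.3 0.2
  endloop
 endfacet
 facet normal 0.336 -0.238 -0.911
  outer loop
   vertex 4.9 1.8 1.4
   vertex 2.0 2.3 0.2
   vertex 3.9 4.6 0.3
  endloop
 endfacet
 facet normal 0.955 0.282 0.093
  outer loop
   vertex 4.9 1.8 1.4
   vertex 4.4 2.5 4.4
   vertex 5.0 0.6 4.0
  endloop
 endfacet
 facet normal 0.930 0.360 0.071
  outer loop
   vertex 4.9 1.8 1.4
   vertex 3.9 4.6 0.3
   vertex 4.4 2.5 4.4
  endloop
 endfacet
 facet normal -0.928 0.342 0.147
  outer loop
   vertex 1.1 2.8 0.4
   vertex 0.8 0.7 3.4
   vertex 2.0 4.9 1.2
  endloop
 endfacet
 facet normal -0.499 -0.686 -0.530
  outer loop
   vertex 1.1 2.8 0.4
   vertex 2.0 2.3 0.2
   vertex 0.8 0.7 3.4
  endloop
 endfacet
 facet normal -0.322 0.454 -0.831
  outer loop
   vertex 1.1 2.8 0.4
   vertex 2.0 4.9 1.2
   vertex 3.9 4.6 0.3
  endloop
 endfacet
 facet normal -0.133 0.152 -0.979
  outer loop
   vertex 1.1 2.8 0.4
   vertex 3.9 4.6 0.3
   vertex 2.0 2.3 0.2
  endloop
 endfacet
 facet normal -0.103 -0.804 0.586
  outer loop
   vertex 4.3 1.2 4.7
   vertex 0.8 0.7 3.4
   vertex 5.0 0.6 4.0
  endloop
 endfacet
 facet normal -0.368 0.236 0.899
  outer loop
   vertex 4.3 1.2 4.7
   vertex 4.4 2.5 4.4
   vertex 0.8 0.7 3.4
  endloop
 endfacet
 facet normal 0.744 0.096 0.662
  outer loop
   vertex 4.3 1.2 4.7
   vertex 5.0 0.6 4.0
   vertex 4.4 2.5 4.4
  endloop
 endfacet
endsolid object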